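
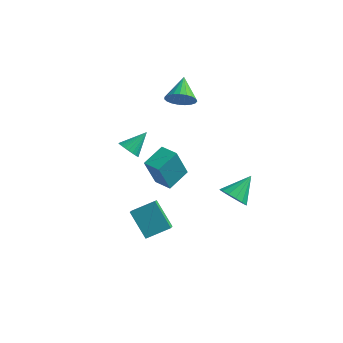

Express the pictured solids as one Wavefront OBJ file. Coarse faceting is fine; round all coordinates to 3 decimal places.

v -1.45 -3.278 -2.34
v -0.424 -2.367 -1.758
v -1.853 -2.31 -3.143
v -0.827 -1.4 -2.561
v -0.213 -3.84 -3.639
v 0.813 -2.93 -3.057
v -0.616 -2.873 -4.442
v 0.41 -1.962 -3.86
v 0.291 -3.645 1.14
v -0.031 -4.264 2.993
v 0.649 -2.351 1.635
v 0.326 -2.971 3.487
v 1.294 -3.949 1.213
v 0.971 -4.569 3.065
v 1.651 -2.656 1.707
v 1.329 -3.275 3.56
v 2.038 2.163 -3.939
v 2.812 2.279 -4.423
v 2.502 3.477 -2.881
v 2.492 2.562 -4.633
v 2.05 2.738 -4.658
v 1.605 2.76 -4.49
v 1.276 2.622 -4.175
v 1.151 2.362 -3.796
v 1.263 2.048 -3.456
v 1.583 1.765 -3.246
v 2.025 1.589 -3.221
v 2.47 1.566 -3.389
v 2.799 1.704 -3.704
v 2.924 1.965 -4.083
v -1.657 3.08 2.401
v -0.795 3.243 2.642
v -2.143 4.44 3.219
v -0.822 3.431 2.314
v -0.993 3.558 2.002
v -1.279 3.602 1.758
v -1.631 3.556 1.626
v -1.987 3.428 1.627
v -2.286 3.239 1.763
v -2.476 3.024 2.008
v -2.525 2.817 2.322
v -2.423 2.657 2.649
v -2.189 2.569 2.933
v -1.863 2.57 3.125
v -1.502 2.659 3.192
v -1.167 2.821 3.122
v -0.917 3.027 2.928
v -2.946 -0.602 0.286
v -2.348 -0.596 -0.077
v -2.394 0.482 1.214
v -2.493 -0.407 -0.211
v -2.708 -0.248 -0.269
v -2.959 -0.143 -0.242
v -3.207 -0.108 -0.135
v -3.417 -0.148 0.036
v -3.554 -0.258 0.245
v -3.599 -0.419 0.461
v -3.544 -0.609 0.65
v -3.398 -0.797 0.783
v -3.184 -0.956 0.841
v -2.933 -1.061 0.815
v -2.684 -1.096 0.708
v -2.475 -1.056 0.537
v -2.338 -0.947 0.327
v -2.293 -0.785 0.112
f 2 4 1
f 5 2 1
f 1 4 3
f 3 5 1
f 2 8 4
f 6 2 5
f 6 8 2
f 4 8 3
f 7 5 3
f 3 8 7
f 7 6 5
f 8 6 7
f 10 12 9
f 13 10 9
f 9 12 11
f 11 13 9
f 10 16 12
f 14 10 13
f 14 16 10
f 12 16 11
f 15 13 11
f 11 16 15
f 15 14 13
f 16 14 15
f 18 17 20
f 18 20 19
f 20 17 21
f 20 21 19
f 21 17 22
f 21 22 19
f 22 17 23
f 22 23 19
f 23 17 24
f 23 24 19
f 24 17 25
f 24 25 19
f 25 17 26
f 25 26 19
f 26 17 27
f 26 27 19
f 27 17 28
f 27 28 19
f 28 17 29
f 28 29 19
f 29 17 30
f 29 30 19
f 30 17 18
f 30 18 19
f 32 31 34
f 32 34 33
f 34 31 35
f 34 35 33
f 35 31 36
f 35 36 33
f 36 31 37
f 36 37 33
f 37 31 38
f 37 38 33
f 38 31 39
f 38 39 33
f 39 31 40
f 39 40 33
f 40 31 41
f 40 41 33
f 41 31 42
f 41 42 33
f 42 31 43
f 42 43 33
f 43 31 44
f 43 44 33
f 44 31 45
f 44 45 33
f 45 31 46
f 45 46 33
f 46 31 47
f 46 47 33
f 47 31 32
f 47 32 33
f 49 48 51
f 49 51 50
f 51 48 52
f 51 52 50
f 52 48 53
f 52 53 50
f 53 48 54
f 53 54 50
f 54 48 55
f 54 55 50
f 55 48 56
f 55 56 50
f 56 48 57
f 56 57 50
f 57 48 58
f 57 58 50
f 58 48 59
f 58 59 50
f 59 48 60
f 59 60 50
f 60 48 61
f 60 61 50
f 61 48 62
f 61 62 50
f 62 48 63
f 62 63 50
f 63 48 64
f 63 64 50
f 64 48 65
f 64 65 50
f 65 48 49
f 65 49 50



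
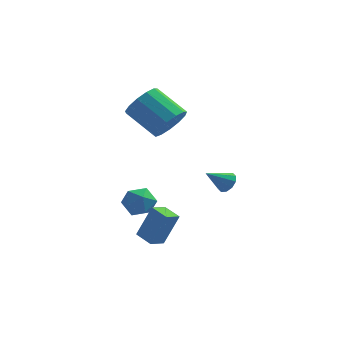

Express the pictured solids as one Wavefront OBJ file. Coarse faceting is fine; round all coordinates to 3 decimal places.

v -1.384 0.743 -3.033
v -0.871 1.426 -2.625
v -0.129 -0.126 -3.155
v 0.384 0.557 -2.747
v -0.256 0.078 -2.239
v -1.031 0.615 -2.164
v 0.031 0.685 -3.616
v -0.744 1.222 -3.541
v 0.003 1.39 -2.985
v -0.174 1.015 -2.135
v -0.826 0.285 -3.645
v -1.003 -0.09 -2.795
v 0.93 1.742 1.937
v 1.551 2.609 2.109
v 0.051 3.464 3.215
v -0.57 2.598 3.043
v 1.238 2.721 1.599
v -0.261 3.576 2.705
v 0.828 2.521 1.196
v -0.672 3.377 2.302
v 0.45 2.075 1.029
v -1.05 2.93 2.134
v 0.224 1.523 1.15
v -1.275 2.378 2.255
v 0.223 1.041 1.521
v -1.277 1.896 2.626
v 0.445 0.781 2.024
v -1.054 1.636 3.129
v 0.822 0.827 2.5
v -0.678 1.682 3.605
v 1.233 1.163 2.797
v -0.267 2.018 3.902
v 1.548 1.683 2.821
v 0.048 2.539 3.927
v 1.666 2.222 2.565
v 0.166 3.078 3.67
v 3.684 1.169 -1.641
v 4.123 0.796 -1.363
v 2.696 0.651 -0.779
v 4.113 1.14 -1.168
v 3.939 1.495 -1.154
v 3.668 1.725 -1.326
v 3.403 1.743 -1.619
v 3.245 1.542 -1.92
v 3.255 1.198 -2.115
v 3.429 0.843 -2.129
v 3.7 0.612 -1.957
v 3.965 0.594 -1.664
v 0.553 -4.298 -2.809
v 1.253 -4.05 -1.148
v -0.17 -3.623 -2.606
v 0.53 -3.374 -0.944
v 1.09 -3.626 -3.136
v 1.79 -3.377 -1.474
v 0.367 -2.95 -2.932
v 1.067 -2.702 -1.271
f 1 12 6
f 1 6 2
f 1 2 8
f 1 8 11
f 1 11 12
f 2 6 10
f 6 12 5
f 12 11 3
f 11 8 7
f 8 2 9
f 4 10 5
f 4 5 3
f 4 3 7
f 4 7 9
f 4 9 10
f 5 10 6
f 3 5 12
f 7 3 11
f 9 7 8
f 10 9 2
f 14 13 17
f 14 17 15
f 15 17 18
f 15 18 16
f 17 13 19
f 17 19 18
f 18 19 20
f 18 20 16
f 19 13 21
f 19 21 20
f 20 21 22
f 20 22 16
f 21 13 23
f 21 23 22
f 22 23 24
f 22 24 16
f 23 13 25
f 23 25 24
f 24 25 26
f 24 26 16
f 25 13 27
f 25 27 26
f 26 27 28
f 26 28 16
f 27 13 29
f 27 29 28
f 28 29 30
f 28 30 16
f 29 13 31
f 29 31 30
f 30 31 32
f 30 32 16
f 31 13 33
f 31 33 32
f 32 33 34
f 32 34 16
f 33 13 35
f 33 35 34
f 34 35 36
f 34 36 16
f 35 13 14
f 35 14 36
f 36 14 15
f 36 15 16
f 38 37 40
f 38 40 39
f 40 37 41
f 40 41 39
f 41 37 42
f 41 42 39
f 42 37 43
f 42 43 39
f 43 37 44
f 43 44 39
f 44 37 45
f 44 45 39
f 45 37 46
f 45 46 39
f 46 37 47
f 46 47 39
f 47 37 48
f 47 48 39
f 48 37 38
f 48 38 39
f 50 52 49
f 53 50 49
f 49 52 51
f 51 53 49
f 50 56 52
f 54 50 53
f 54 56 50
f 52 56 51
f 55 53 51
f 51 56 55
f 55 54 53
f 56 54 55



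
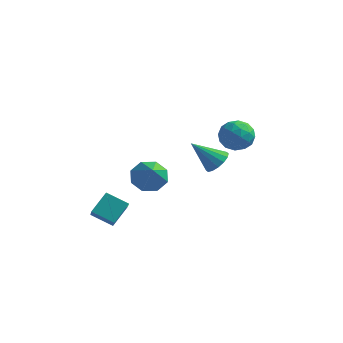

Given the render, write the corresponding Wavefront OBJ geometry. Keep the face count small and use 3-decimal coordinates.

v -3.168 -3.042 -2.63
v -2.887 -2.049 -1.776
v -3.8 -2.014 -3.618
v -3.52 -1.021 -2.764
v -2.02 -2.879 -3.196
v -1.74 -1.886 -2.342
v -2.653 -1.851 -4.184
v -2.372 -0.858 -3.33
v -3.81 4.326 -4.325
v -3.164 3.985 -5.051
v -2.93 2.994 -2.915
v -2.873 4.6 -4.652
v -3.131 5.054 -4.061
v -3.787 5.082 -3.625
v -4.457 4.667 -3.599
v -4.748 4.052 -3.998
v -4.49 3.598 -4.588
v -3.833 3.571 -5.024
v 2.402 2.706 1.946
v 2.986 2.188 1.375
v 1.154 2.072 1.245
v 1.738 1.554 0.674
v 1.684 1.354 1.619
v 2.455 1.746 2.052
v 1.685 2.514 0.568
v 2.456 2.906 1.001
v 2.543 2.069 0.523
v 2.542 1.352 1.172
v 1.598 2.908 1.448
v 1.597 2.191 2.097
v 2.804 2.502 1.722
v 1.336 1.758 0.898
v 1.305 1.64 1.454
v 1.648 1.336 1.118
v 2.492 2.243 2.12
v 2.835 1.938 1.784
v 2.069 1.448 1.928
v 1.305 2.322 0.836
v 1.648 2.017 0.5
v 2.492 2.924 1.502
v 2.835 2.62 1.166
v 2.071 2.812 0.692
v 2.886 2.128 0.885
v 2.152 1.756 0.474
v 2.121 2.32 0.411
v 2.575 2.55 0.666
v 2.886 1.707 1.267
v 2.152 1.334 0.855
v 2.12 1.217 1.411
v 2.574 1.447 1.665
v 2.625 1.637 0.767
v 1.988 2.926 1.765
v 1.254 2.553 1.353
v 1.566 2.813 0.955
v 2.02 3.043 1.209
v 1.988 2.504 2.146
v 1.254 2.132 1.735
v 1.565 1.71 1.954
v 2.019 1.94 2.209
v 1.515 2.623 1.853
v 2.904 -1.915 1.802
v 3.335 -1.618 2.325
v 1.776 -2.385 2.998
v 3.102 -1.335 2.216
v 2.815 -1.206 1.997
v 2.552 -1.268 1.725
v 2.384 -1.503 1.474
v 2.354 -1.848 1.31
v 2.472 -2.211 1.279
v 2.706 -2.495 1.387
v 2.992 -2.623 1.607
v 3.255 -2.561 1.878
v 3.424 -2.327 2.13
v 3.453 -1.981 2.293
f 2 4 1
f 5 2 1
f 1 4 3
f 3 5 1
f 2 8 4
f 6 2 5
f 6 8 2
f 4 8 3
f 7 5 3
f 3 8 7
f 7 6 5
f 8 6 7
f 10 9 12
f 10 12 11
f 12 9 13
f 12 13 11
f 13 9 14
f 13 14 11
f 14 9 15
f 14 15 11
f 15 9 16
f 15 16 11
f 16 9 17
f 16 17 11
f 17 9 18
f 17 18 11
f 18 9 10
f 18 10 11
f 19 56 35
f 56 30 59
f 35 59 24
f 56 59 35
f 19 35 31
f 35 24 36
f 31 36 20
f 35 36 31
f 19 31 40
f 31 20 41
f 40 41 26
f 31 41 40
f 19 40 52
f 40 26 55
f 52 55 29
f 40 55 52
f 19 52 56
f 52 29 60
f 56 60 30
f 52 60 56
f 20 36 47
f 36 24 50
f 47 50 28
f 36 50 47
f 24 59 37
f 59 30 58
f 37 58 23
f 59 58 37
f 30 60 57
f 60 29 53
f 57 53 21
f 60 53 57
f 29 55 54
f 55 26 42
f 54 42 25
f 55 42 54
f 26 41 46
f 41 20 43
f 46 43 27
f 41 43 46
f 22 48 34
f 48 28 49
f 34 49 23
f 48 49 34
f 22 34 32
f 34 23 33
f 32 33 21
f 34 33 32
f 22 32 39
f 32 21 38
f 39 38 25
f 32 38 39
f 22 39 44
f 39 25 45
f 44 45 27
f 39 45 44
f 22 44 48
f 44 27 51
f 48 51 28
f 44 51 48
f 23 49 37
f 49 28 50
f 37 50 24
f 49 50 37
f 21 33 57
f 33 23 58
f 57 58 30
f 33 58 57
f 25 38 54
f 38 21 53
f 54 53 29
f 38 53 54
f 27 45 46
f 45 25 42
f 46 42 26
f 45 42 46
f 28 51 47
f 51 27 43
f 47 43 20
f 51 43 47
f 62 61 64
f 62 64 63
f 64 61 65
f 64 65 63
f 65 61 66
f 65 66 63
f 66 61 67
f 66 67 63
f 67 61 68
f 67 68 63
f 68 61 69
f 68 69 63
f 69 61 70
f 69 70 63
f 70 61 71
f 70 71 63
f 71 61 72
f 71 72 63
f 72 61 73
f 72 73 63
f 73 61 74
f 73 74 63
f 74 61 62
f 74 62 63



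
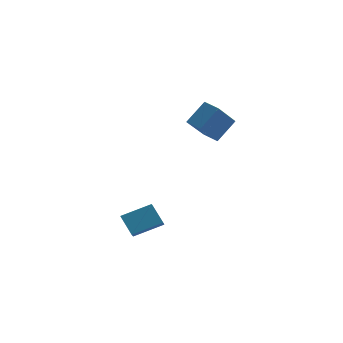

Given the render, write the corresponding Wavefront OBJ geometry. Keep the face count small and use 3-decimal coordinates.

v -4.467 -2.708 -3.21
v -3.14 -1.827 -2.536
v -4.685 -1.988 -3.721
v -3.358 -1.107 -3.047
v -3.682 -3.153 -4.173
v -2.355 -2.272 -3.499
v -3.9 -2.433 -4.684
v -2.573 -1.552 -4.01
v -0.807 1.334 0.952
v -1.143 -0.266 2.41
v -1.685 1.696 1.147
v -2.022 0.097 2.605
v -0.178 2.243 2.095
v -0.515 0.644 3.553
v -1.057 2.606 2.29
v -1.393 1.006 3.748
f 2 4 1
f 5 2 1
f 1 4 3
f 3 5 1
f 2 8 4
f 6 2 5
f 6 8 2
f 4 8 3
f 7 5 3
f 3 8 7
f 7 6 5
f 8 6 7
f 10 12 9
f 13 10 9
f 9 12 11
f 11 13 9
f 10 16 12
f 14 10 13
f 14 16 10
f 12 16 11
f 15 13 11
f 11 16 15
f 15 14 13
f 16 14 15



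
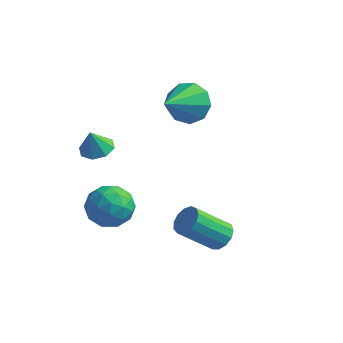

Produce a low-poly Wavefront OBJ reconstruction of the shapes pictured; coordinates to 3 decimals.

v -0.141 2.945 2.548
v 0.199 2.432 1.722
v -0.279 1.175 3.592
v 0.743 2.627 2.125
v 0.873 2.971 2.726
v 0.529 3.303 3.244
v -0.129 3.468 3.436
v -0.792 3.388 3.212
v -1.151 3.101 2.678
v -1.037 2.741 2.083
v -0.504 2.477 1.706
v -1.552 -1.093 -1.716
v -0.708 -0.778 -1.153
v -1.652 -2.522 -0.767
v -0.808 -2.207 -0.204
v -1.73 -1.688 -0.114
v -1.669 -0.805 -0.7
v -0.691 -2.495 -1.22
v -0.63 -1.612 -1.806
v -0.176 -1.645 -0.846
v -0.819 -1.146 -0.163
v -1.541 -2.154 -1.757
v -2.184 -1.655 -1.074
v -1.121 -0.81 -1.517
v -1.239 -2.49 -0.403
v -1.781 -2.185 -0.35
v -1.285 -2 -0.018
v -1.686 -0.826 -1.252
v -1.19 -0.641 -0.921
v -1.791 -1.176 -0.31
v -1.17 -2.659 -0.999
v -0.674 -2.474 -0.668
v -1.075 -1.3 -1.902
v -0.579 -1.115 -1.57
v -0.569 -2.124 -1.61
v -0.313 -1.134 -1.006
v -0.372 -1.974 -0.449
v -0.303 -2.144 -1.046
v -0.267 -1.624 -1.39
v -0.69 -0.841 -0.605
v -0.749 -1.681 -0.047
v -1.291 -1.376 0.006
v -1.255 -0.857 -0.339
v -0.378 -1.351 -0.424
v -1.611 -1.619 -1.873
v -1.67 -2.459 -1.315
v -1.105 -2.443 -1.581
v -1.069 -1.924 -1.926
v -1.988 -1.326 -1.471
v -2.047 -2.166 -0.914
v -2.093 -1.676 -0.53
v -2.057 -1.156 -0.874
v -1.982 -1.949 -1.496
v 3.142 -0.584 -1.856
v 3.634 -0.489 -1.382
v 2.591 -1.421 -0.111
v 2.098 -1.516 -0.584
v 3.395 -0.184 -1.354
v 2.352 -1.115 -0.083
v 3.075 -0.005 -1.486
v 2.032 -0.937 -0.215
v 2.777 -0.011 -1.735
v 1.734 -0.943 -0.464
v 2.594 -0.199 -2.022
v 1.551 -1.13 -0.751
v 2.585 -0.508 -2.257
v 1.542 -1.44 -0.985
v 2.753 -0.842 -2.364
v 1.71 -1.774 -1.093
v 3.044 -1.094 -2.31
v 2.001 -2.026 -1.038
v 3.366 -1.184 -2.111
v 2.323 -2.116 -0.84
v 3.617 -1.084 -1.832
v 2.574 -2.015 -0.561
v 3.717 -0.824 -1.56
v 2.674 -1.756 -0.289
v -1.244 -2.404 3.059
v -0.9 -1.813 3.249
v -1.376 -2.656 4.081
v -1.436 -1.735 3.199
v -1.859 -2.05 3.067
v -1.922 -2.572 2.93
v -1.587 -2.996 2.869
v -1.052 -3.073 2.92
v -0.629 -2.759 3.052
v -0.566 -2.237 3.188
f 2 1 4
f 2 4 3
f 4 1 5
f 4 5 3
f 5 1 6
f 5 6 3
f 6 1 7
f 6 7 3
f 7 1 8
f 7 8 3
f 8 1 9
f 8 9 3
f 9 1 10
f 9 10 3
f 10 1 11
f 10 11 3
f 11 1 2
f 11 2 3
f 12 49 28
f 49 23 52
f 28 52 17
f 49 52 28
f 12 28 24
f 28 17 29
f 24 29 13
f 28 29 24
f 12 24 33
f 24 13 34
f 33 34 19
f 24 34 33
f 12 33 45
f 33 19 48
f 45 48 22
f 33 48 45
f 12 45 49
f 45 22 53
f 49 53 23
f 45 53 49
f 13 29 40
f 29 17 43
f 40 43 21
f 29 43 40
f 17 52 30
f 52 23 51
f 30 51 16
f 52 51 30
f 23 53 50
f 53 22 46
f 50 46 14
f 53 46 50
f 22 48 47
f 48 19 35
f 47 35 18
f 48 35 47
f 19 34 39
f 34 13 36
f 39 36 20
f 34 36 39
f 15 41 27
f 41 21 42
f 27 42 16
f 41 42 27
f 15 27 25
f 27 16 26
f 25 26 14
f 27 26 25
f 15 25 32
f 25 14 31
f 32 31 18
f 25 31 32
f 15 32 37
f 32 18 38
f 37 38 20
f 32 38 37
f 15 37 41
f 37 20 44
f 41 44 21
f 37 44 41
f 16 42 30
f 42 21 43
f 30 43 17
f 42 43 30
f 14 26 50
f 26 16 51
f 50 51 23
f 26 51 50
f 18 31 47
f 31 14 46
f 47 46 22
f 31 46 47
f 20 38 39
f 38 18 35
f 39 35 19
f 38 35 39
f 21 44 40
f 44 20 36
f 40 36 13
f 44 36 40
f 55 54 58
f 55 58 56
f 56 58 59
f 56 59 57
f 58 54 60
f 58 60 59
f 59 60 61
f 59 61 57
f 60 54 62
f 60 62 61
f 61 62 63
f 61 63 57
f 62 54 64
f 62 64 63
f 63 64 65
f 63 65 57
f 64 54 66
f 64 66 65
f 65 66 67
f 65 67 57
f 66 54 68
f 66 68 67
f 67 68 69
f 67 69 57
f 68 54 70
f 68 70 69
f 69 70 71
f 69 71 57
f 70 54 72
f 70 72 71
f 71 72 73
f 71 73 57
f 72 54 74
f 72 74 73
f 73 74 75
f 73 75 57
f 74 54 76
f 74 76 75
f 75 76 77
f 75 77 57
f 76 54 55
f 76 55 77
f 77 55 56
f 77 56 57
f 79 78 81
f 79 81 80
f 81 78 82
f 81 82 80
f 82 78 83
f 82 83 80
f 83 78 84
f 83 84 80
f 84 78 85
f 84 85 80
f 85 78 86
f 85 86 80
f 86 78 87
f 86 87 80
f 87 78 79
f 87 79 80



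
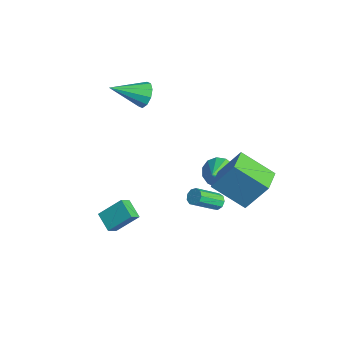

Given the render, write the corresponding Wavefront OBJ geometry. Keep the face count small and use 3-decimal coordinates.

v -0.624 2.831 -2.267
v -0.186 2.499 -3.029
v 0.144 2.069 -1.493
v 0.085 2.927 -2.876
v 0.131 3.325 -2.53
v -0.062 3.566 -2.1
v -0.434 3.574 -1.723
v -0.867 3.346 -1.518
v -1.222 2.954 -1.552
v -1.387 2.524 -1.812
v -1.31 2.191 -2.217
v -1.015 2.061 -2.637
v -0.596 2.176 -2.94
v -3.207 -0.224 3.251
v -2.652 -0.593 2.773
v -3.593 -2.016 4.189
v -2.415 -0.426 3.189
v -2.481 -0.182 3.629
v -2.824 0.046 3.923
v -3.313 0.171 3.961
v -3.762 0.146 3.728
v -3.999 -0.021 3.312
v -3.934 -0.265 2.873
v -3.59 -0.494 2.578
v -3.101 -0.619 2.54
v 1.029 1.962 -2.902
v 1.536 2.016 -2.883
v 1.638 0.652 -1.759
v 1.131 0.598 -1.778
v 1.386 2.209 -2.634
v 1.488 0.846 -1.51
v 1.069 2.287 -2.511
v 1.171 0.924 -1.387
v 0.733 2.212 -2.571
v 0.835 0.849 -1.447
v 0.536 2.021 -2.786
v 0.638 0.657 -1.662
v 0.57 1.801 -3.055
v 0.672 0.438 -1.931
v 0.818 1.657 -3.253
v 0.92 0.294 -2.128
v 1.165 1.655 -3.286
v 1.267 0.292 -2.162
v 1.449 1.797 -3.14
v 1.551 0.433 -2.016
v -0.472 -4.03 -2.848
v -0.139 -2.881 -1.816
v -0.761 -3.465 -3.384
v -0.428 -2.316 -2.351
v 0.588 -3.924 -3.309
v 0.921 -2.775 -2.276
v 0.299 -3.359 -3.844
v 0.632 -2.21 -2.812
v 2.681 0.8 0.439
v 3.226 1.784 2.176
v 1.566 1.726 0.264
v 2.111 2.71 2.001
v 3.949 2.11 -0.701
v 4.494 3.094 1.036
v 2.834 3.036 -0.876
v 3.379 4.02 0.861
f 2 1 4
f 2 4 3
f 4 1 5
f 4 5 3
f 5 1 6
f 5 6 3
f 6 1 7
f 6 7 3
f 7 1 8
f 7 8 3
f 8 1 9
f 8 9 3
f 9 1 10
f 9 10 3
f 10 1 11
f 10 11 3
f 11 1 12
f 11 12 3
f 12 1 13
f 12 13 3
f 13 1 2
f 13 2 3
f 15 14 17
f 15 17 16
f 17 14 18
f 17 18 16
f 18 14 19
f 18 19 16
f 19 14 20
f 19 20 16
f 20 14 21
f 20 21 16
f 21 14 22
f 21 22 16
f 22 14 23
f 22 23 16
f 23 14 24
f 23 24 16
f 24 14 25
f 24 25 16
f 25 14 15
f 25 15 16
f 27 26 30
f 27 30 28
f 28 30 31
f 28 31 29
f 30 26 32
f 30 32 31
f 31 32 33
f 31 33 29
f 32 26 34
f 32 34 33
f 33 34 35
f 33 35 29
f 34 26 36
f 34 36 35
f 35 36 37
f 35 37 29
f 36 26 38
f 36 38 37
f 37 38 39
f 37 39 29
f 38 26 40
f 38 40 39
f 39 40 41
f 39 41 29
f 40 26 42
f 40 42 41
f 41 42 43
f 41 43 29
f 42 26 44
f 42 44 43
f 43 44 45
f 43 45 29
f 44 26 27
f 44 27 45
f 45 27 28
f 45 28 29
f 47 49 46
f 50 47 46
f 46 49 48
f 48 50 46
f 47 53 49
f 51 47 50
f 51 53 47
f 49 53 48
f 52 50 48
f 48 53 52
f 52 51 50
f 53 51 52
f 55 57 54
f 58 55 54
f 54 57 56
f 56 58 54
f 55 61 57
f 59 55 58
f 59 61 55
f 57 61 56
f 60 58 56
f 56 61 60
f 60 59 58
f 61 59 60



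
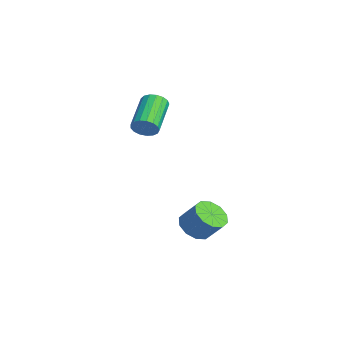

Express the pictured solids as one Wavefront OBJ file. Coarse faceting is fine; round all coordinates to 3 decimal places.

v 0.538 -0.713 3.514
v 0.817 -0.734 3.976
v -0.399 0.051 4.748
v -0.678 0.073 4.286
v 0.892 -0.512 3.869
v -0.323 0.273 4.64
v 0.887 -0.335 3.68
v -0.329 0.45 4.451
v 0.801 -0.245 3.453
v -0.414 0.54 4.225
v 0.655 -0.262 3.241
v -0.56 0.523 4.012
v 0.482 -0.382 3.091
v -0.733 0.403 3.862
v 0.322 -0.578 3.038
v -0.893 0.207 3.809
v 0.212 -0.805 3.094
v -1.004 -0.02 3.865
v 0.176 -1.01 3.246
v -1.04 -0.225 4.018
v 0.223 -1.148 3.46
v -0.993 -0.362 4.232
v 0.342 -1.185 3.686
v -0.874 -0.4 4.458
v 0.506 -1.115 3.873
v -0.71 -0.33 4.645
v 0.677 -0.952 3.978
v -0.538 -0.167 4.749
v 2.399 0.553 -0.834
v 3.016 0.373 -1.159
v 3.558 0.808 -0.372
v 2.941 0.987 -0.046
v 2.898 0.778 -1.301
v 3.44 1.213 -0.514
v 2.59 1.097 -1.265
v 3.131 1.531 -0.477
v 2.208 1.208 -1.064
v 2.75 1.642 -0.276
v 1.9 1.069 -0.775
v 2.442 1.503 0.013
v 1.782 0.732 -0.508
v 2.324 1.167 0.279
v 1.9 0.327 -0.366
v 2.442 0.762 0.421
v 2.209 0.009 -0.403
v 2.75 0.443 0.385
v 2.59 -0.102 -0.604
v 3.132 0.332 0.184
v 2.898 0.037 -0.893
v 3.44 0.471 -0.105
f 2 1 5
f 2 5 3
f 3 5 6
f 3 6 4
f 5 1 7
f 5 7 6
f 6 7 8
f 6 8 4
f 7 1 9
f 7 9 8
f 8 9 10
f 8 10 4
f 9 1 11
f 9 11 10
f 10 11 12
f 10 12 4
f 11 1 13
f 11 13 12
f 12 13 14
f 12 14 4
f 13 1 15
f 13 15 14
f 14 15 16
f 14 16 4
f 15 1 17
f 15 17 16
f 16 17 18
f 16 18 4
f 17 1 19
f 17 19 18
f 18 19 20
f 18 20 4
f 19 1 21
f 19 21 20
f 20 21 22
f 20 22 4
f 21 1 23
f 21 23 22
f 22 23 24
f 22 24 4
f 23 1 25
f 23 25 24
f 24 25 26
f 24 26 4
f 25 1 27
f 25 27 26
f 26 27 28
f 26 28 4
f 27 1 2
f 27 2 28
f 28 2 3
f 28 3 4
f 30 29 33
f 30 33 31
f 31 33 34
f 31 34 32
f 33 29 35
f 33 35 34
f 34 35 36
f 34 36 32
f 35 29 37
f 35 37 36
f 36 37 38
f 36 38 32
f 37 29 39
f 37 39 38
f 38 39 40
f 38 40 32
f 39 29 41
f 39 41 40
f 40 41 42
f 40 42 32
f 41 29 43
f 41 43 42
f 42 43 44
f 42 44 32
f 43 29 45
f 43 45 44
f 44 45 46
f 44 46 32
f 45 29 47
f 45 47 46
f 46 47 48
f 46 48 32
f 47 29 49
f 47 49 48
f 48 49 50
f 48 50 32
f 49 29 30
f 49 30 50
f 50 30 31
f 50 31 32



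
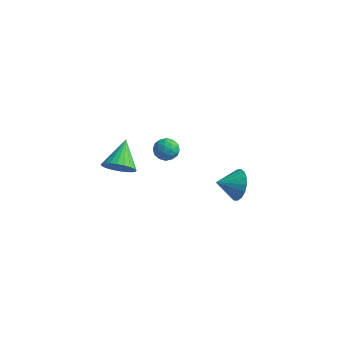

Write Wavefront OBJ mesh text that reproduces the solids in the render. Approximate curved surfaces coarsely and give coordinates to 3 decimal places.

v -1.483 -2.604 3.662
v -0.984 -2.456 4.02
v -1.056 -3.504 3.44
v -0.557 -3.356 3.798
v -1.117 -3.467 4.067
v -1.381 -2.91 4.204
v -0.659 -3.05 3.256
v -0.923 -2.493 3.393
v -0.475 -2.731 3.768
v -0.758 -2.989 4.27
v -1.282 -2.971 3.19
v -1.565 -3.229 3.692
v -1.271 -2.451 3.86
v -0.769 -3.509 3.6
v -1.098 -3.574 3.758
v -0.805 -3.487 3.968
v -1.504 -2.718 3.969
v -1.211 -2.631 4.179
v -1.289 -3.225 4.207
v -0.829 -3.329 3.281
v -0.536 -3.242 3.491
v -1.235 -2.473 3.492
v -0.942 -2.386 3.702
v -0.751 -2.735 3.253
v -0.679 -2.526 3.923
v -0.428 -3.055 3.792
v -0.488 -2.875 3.474
v -0.643 -2.548 3.554
v -0.845 -2.677 4.218
v -0.594 -3.206 4.087
v -0.923 -3.271 4.245
v -1.078 -2.944 4.326
v -0.546 -2.839 4.07
v -1.446 -2.754 3.373
v -1.195 -3.283 3.242
v -0.962 -3.016 3.134
v -1.117 -2.689 3.215
v -1.612 -2.905 3.668
v -1.361 -3.434 3.537
v -1.397 -3.412 3.906
v -1.552 -3.085 3.986
v -1.494 -3.121 3.39
v -3.726 -2.847 0.923
v -3.023 -2.918 1.377
v -4.174 -1.573 1.817
v -2.924 -2.716 1.138
v -2.948 -2.534 0.867
v -3.09 -2.4 0.604
v -3.329 -2.333 0.389
v -3.629 -2.345 0.256
v -3.943 -2.433 0.225
v -4.224 -2.585 0.299
v -4.429 -2.776 0.469
v -4.527 -2.978 0.707
v -4.503 -3.16 0.979
v -4.361 -3.295 1.242
v -4.122 -3.361 1.456
v -3.823 -3.349 1.589
v -3.509 -3.261 1.621
v -3.228 -3.11 1.546
v 2.337 -2.358 2.397
v 2.943 -2.606 2.922
v 1.663 -3.102 2.823
v 2.77 -2.338 3.116
v 2.511 -2.073 3.167
v 2.217 -1.865 3.066
v 1.947 -1.755 2.832
v 1.754 -1.764 2.512
v 1.677 -1.891 2.169
v 1.73 -2.11 1.871
v 1.904 -2.379 1.677
v 2.163 -2.643 1.626
v 2.457 -2.851 1.727
v 2.726 -2.962 1.961
v 2.919 -2.953 2.281
v 2.997 -2.826 2.624
f 1 38 17
f 38 12 41
f 17 41 6
f 38 41 17
f 1 17 13
f 17 6 18
f 13 18 2
f 17 18 13
f 1 13 22
f 13 2 23
f 22 23 8
f 13 23 22
f 1 22 34
f 22 8 37
f 34 37 11
f 22 37 34
f 1 34 38
f 34 11 42
f 38 42 12
f 34 42 38
f 2 18 29
f 18 6 32
f 29 32 10
f 18 32 29
f 6 41 19
f 41 12 40
f 19 40 5
f 41 40 19
f 12 42 39
f 42 11 35
f 39 35 3
f 42 35 39
f 11 37 36
f 37 8 24
f 36 24 7
f 37 24 36
f 8 23 28
f 23 2 25
f 28 25 9
f 23 25 28
f 4 30 16
f 30 10 31
f 16 31 5
f 30 31 16
f 4 16 14
f 16 5 15
f 14 15 3
f 16 15 14
f 4 14 21
f 14 3 20
f 21 20 7
f 14 20 21
f 4 21 26
f 21 7 27
f 26 27 9
f 21 27 26
f 4 26 30
f 26 9 33
f 30 33 10
f 26 33 30
f 5 31 19
f 31 10 32
f 19 32 6
f 31 32 19
f 3 15 39
f 15 5 40
f 39 40 12
f 15 40 39
f 7 20 36
f 20 3 35
f 36 35 11
f 20 35 36
f 9 27 28
f 27 7 24
f 28 24 8
f 27 24 28
f 10 33 29
f 33 9 25
f 29 25 2
f 33 25 29
f 44 43 46
f 44 46 45
f 46 43 47
f 46 47 45
f 47 43 48
f 47 48 45
f 48 43 49
f 48 49 45
f 49 43 50
f 49 50 45
f 50 43 51
f 50 51 45
f 51 43 52
f 51 52 45
f 52 43 53
f 52 53 45
f 53 43 54
f 53 54 45
f 54 43 55
f 54 55 45
f 55 43 56
f 55 56 45
f 56 43 57
f 56 57 45
f 57 43 58
f 57 58 45
f 58 43 59
f 58 59 45
f 59 43 60
f 59 60 45
f 60 43 44
f 60 44 45
f 62 61 64
f 62 64 63
f 64 61 65
f 64 65 63
f 65 61 66
f 65 66 63
f 66 61 67
f 66 67 63
f 67 61 68
f 67 68 63
f 68 61 69
f 68 69 63
f 69 61 70
f 69 70 63
f 70 61 71
f 70 71 63
f 71 61 72
f 71 72 63
f 72 61 73
f 72 73 63
f 73 61 74
f 73 74 63
f 74 61 75
f 74 75 63
f 75 61 76
f 75 76 63
f 76 61 62
f 76 62 63



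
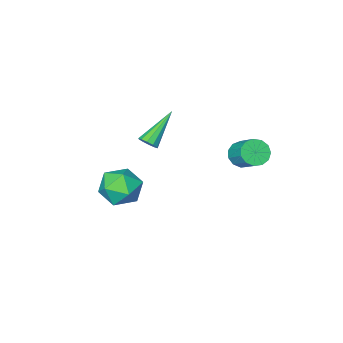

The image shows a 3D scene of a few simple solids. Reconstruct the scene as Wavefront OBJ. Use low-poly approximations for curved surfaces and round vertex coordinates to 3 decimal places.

v 3.013 0.647 -0.868
v 3.509 0.152 -1.707
v 2.151 -0.852 -0.493
v 2.647 -1.347 -1.332
v 3.224 -1.059 -0.449
v 3.757 -0.133 -0.681
v 1.903 -0.567 -1.519
v 2.436 0.359 -1.751
v 2.823 -0.599 -2.11
v 3.639 -0.903 -1.448
v 2.021 0.203 -0.752
v 2.837 -0.101 -0.09
v 0.538 -1.751 -0.016
v 0.762 -1.472 0.348
v -1.018 -2.189 1.276
v 0.571 -1.282 0.183
v 0.368 -1.272 -0.058
v 0.23 -1.444 -0.283
v 0.21 -1.734 -0.406
v 0.315 -2.03 -0.38
v 0.505 -2.219 -0.215
v 0.708 -2.23 0.026
v 0.846 -2.057 0.251
v 0.867 -1.768 0.374
v -0.942 3.434 1.916
v -0.609 3.786 1.425
v -0.486 4.878 2.292
v -0.818 4.526 2.784
v -0.987 3.865 1.38
v -0.863 4.957 2.247
v -1.351 3.807 1.505
v -1.227 4.899 2.372
v -1.584 3.631 1.76
v -1.461 4.723 2.627
v -1.614 3.392 2.065
v -1.491 4.484 2.933
v -1.43 3.166 2.323
v -1.307 4.258 3.19
v -1.092 3.026 2.452
v -0.968 4.118 3.319
v -0.705 3.015 2.411
v -0.582 4.107 3.278
v -0.394 3.137 2.212
v -0.27 4.229 3.08
v -0.256 3.353 1.92
v -0.133 4.446 2.787
v -0.337 3.596 1.627
v -0.213 4.688 2.494
f 1 12 6
f 1 6 2
f 1 2 8
f 1 8 11
f 1 11 12
f 2 6 10
f 6 12 5
f 12 11 3
f 11 8 7
f 8 2 9
f 4 10 5
f 4 5 3
f 4 3 7
f 4 7 9
f 4 9 10
f 5 10 6
f 3 5 12
f 7 3 11
f 9 7 8
f 10 9 2
f 14 13 16
f 14 16 15
f 16 13 17
f 16 17 15
f 17 13 18
f 17 18 15
f 18 13 19
f 18 19 15
f 19 13 20
f 19 20 15
f 20 13 21
f 20 21 15
f 21 13 22
f 21 22 15
f 22 13 23
f 22 23 15
f 23 13 24
f 23 24 15
f 24 13 14
f 24 14 15
f 26 25 29
f 26 29 27
f 27 29 30
f 27 30 28
f 29 25 31
f 29 31 30
f 30 31 32
f 30 32 28
f 31 25 33
f 31 33 32
f 32 33 34
f 32 34 28
f 33 25 35
f 33 35 34
f 34 35 36
f 34 36 28
f 35 25 37
f 35 37 36
f 36 37 38
f 36 38 28
f 37 25 39
f 37 39 38
f 38 39 40
f 38 40 28
f 39 25 41
f 39 41 40
f 40 41 42
f 40 42 28
f 41 25 43
f 41 43 42
f 42 43 44
f 42 44 28
f 43 25 45
f 43 45 44
f 44 45 46
f 44 46 28
f 45 25 47
f 45 47 46
f 46 47 48
f 46 48 28
f 47 25 26
f 47 26 48
f 48 26 27
f 48 27 28



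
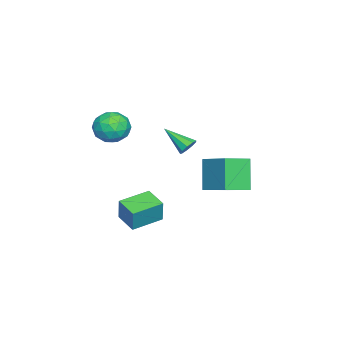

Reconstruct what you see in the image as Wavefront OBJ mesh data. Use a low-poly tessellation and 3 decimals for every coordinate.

v 3.393 2.839 1.926
v 3.865 2.925 2.234
v 3.047 1.481 2.834
v 3.563 3.111 2.397
v 3.182 3.169 2.339
v 2.9 3.073 2.088
v 2.848 2.867 1.761
v 3.052 2.648 1.511
v 3.415 2.518 1.455
v 3.768 2.538 1.619
v 3.946 2.699 1.927
v 2.228 -1.256 -4.49
v 2.53 -1.121 -3.119
v 0.85 -0.113 -4.298
v 1.153 0.022 -2.928
v 3.047 -0.222 -4.772
v 3.35 -0.087 -3.402
v 1.67 0.921 -4.581
v 1.972 1.056 -3.21
v -0.92 3.575 -1.092
v 0.117 2.553 -0.694
v 0.228 5.1 -0.17
v 1.266 4.078 0.228
v 0.034 3.882 -2.788
v 1.072 2.86 -2.39
v 1.183 5.407 -1.866
v 2.22 4.385 -1.468
v 3.394 -0.305 3.219
v 4.164 -0.987 3.287
v 2.636 -1.273 2.093
v 3.406 -1.955 2.161
v 2.761 -1.825 2.955
v 3.23 -1.226 3.65
v 3.57 -1.034 1.73
v 4.039 -0.435 2.425
v 4.272 -1.437 2.366
v 3.773 -1.926 3.124
v 3.027 -0.334 2.256
v 2.528 -0.823 3.014
v 3.846 -0.561 3.352
v 2.954 -1.699 2.028
v 2.575 -1.622 2.495
v 3.028 -2.023 2.535
v 3.297 -0.701 3.565
v 3.749 -1.102 3.605
v 2.925 -1.595 3.41
v 3.051 -1.158 1.775
v 3.503 -1.559 1.815
v 3.772 -0.237 2.845
v 4.225 -0.638 2.885
v 3.875 -0.665 1.97
v 4.362 -1.226 2.851
v 3.916 -1.796 2.189
v 4.013 -1.254 1.935
v 4.288 -0.902 2.344
v 4.068 -1.514 3.296
v 3.622 -2.083 2.634
v 3.244 -2.006 3.101
v 3.519 -1.654 3.509
v 4.132 -1.778 2.755
v 3.178 -0.177 2.746
v 2.732 -0.746 2.084
v 3.281 -0.606 1.871
v 3.556 -0.254 2.279
v 2.884 -0.464 3.191
v 2.438 -1.034 2.529
v 2.512 -1.358 3.036
v 2.787 -1.006 3.445
v 2.668 -0.482 2.625
f 2 1 4
f 2 4 3
f 4 1 5
f 4 5 3
f 5 1 6
f 5 6 3
f 6 1 7
f 6 7 3
f 7 1 8
f 7 8 3
f 8 1 9
f 8 9 3
f 9 1 10
f 9 10 3
f 10 1 11
f 10 11 3
f 11 1 2
f 11 2 3
f 13 15 12
f 16 13 12
f 12 15 14
f 14 16 12
f 13 19 15
f 17 13 16
f 17 19 13
f 15 19 14
f 18 16 14
f 14 19 18
f 18 17 16
f 19 17 18
f 21 23 20
f 24 21 20
f 20 23 22
f 22 24 20
f 21 27 23
f 25 21 24
f 25 27 21
f 23 27 22
f 26 24 22
f 22 27 26
f 26 25 24
f 27 25 26
f 28 65 44
f 65 39 68
f 44 68 33
f 65 68 44
f 28 44 40
f 44 33 45
f 40 45 29
f 44 45 40
f 28 40 49
f 40 29 50
f 49 50 35
f 40 50 49
f 28 49 61
f 49 35 64
f 61 64 38
f 49 64 61
f 28 61 65
f 61 38 69
f 65 69 39
f 61 69 65
f 29 45 56
f 45 33 59
f 56 59 37
f 45 59 56
f 33 68 46
f 68 39 67
f 46 67 32
f 68 67 46
f 39 69 66
f 69 38 62
f 66 62 30
f 69 62 66
f 38 64 63
f 64 35 51
f 63 51 34
f 64 51 63
f 35 50 55
f 50 29 52
f 55 52 36
f 50 52 55
f 31 57 43
f 57 37 58
f 43 58 32
f 57 58 43
f 31 43 41
f 43 32 42
f 41 42 30
f 43 42 41
f 31 41 48
f 41 30 47
f 48 47 34
f 41 47 48
f 31 48 53
f 48 34 54
f 53 54 36
f 48 54 53
f 31 53 57
f 53 36 60
f 57 60 37
f 53 60 57
f 32 58 46
f 58 37 59
f 46 59 33
f 58 59 46
f 30 42 66
f 42 32 67
f 66 67 39
f 42 67 66
f 34 47 63
f 47 30 62
f 63 62 38
f 47 62 63
f 36 54 55
f 54 34 51
f 55 51 35
f 54 51 55
f 37 60 56
f 60 36 52
f 56 52 29
f 60 52 56



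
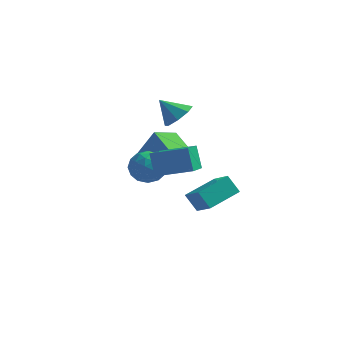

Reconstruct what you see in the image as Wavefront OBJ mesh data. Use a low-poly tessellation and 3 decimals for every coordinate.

v -3.447 1.966 -1.959
v -2.433 2.028 -0.087
v -2.601 3.216 -2.46
v -1.586 3.278 -0.588
v -2.174 0.842 -2.612
v -1.159 0.904 -0.74
v -1.327 2.092 -3.113
v -0.313 2.154 -1.241
v -2.946 -0.12 -1.861
v -2.004 0.143 -2.459
v -1.896 -0.923 -0.561
v -0.954 -0.66 -1.159
v -1.565 0.17 -0.658
v -2.214 0.666 -1.461
v -1.686 -1.446 -1.559
v -2.335 -0.95 -2.362
v -1.226 -0.677 -2.272
v -1.151 0.322 -1.715
v -2.749 -1.102 -1.305
v -2.674 -0.103 -0.748
v -2.567 0.082 -2.274
v -1.333 -0.862 -0.746
v -1.692 -0.374 -0.451
v -1.138 -0.22 -0.803
v -2.69 0.39 -1.688
v -2.137 0.544 -2.039
v -1.879 0.56 -0.981
v -1.763 -1.324 -0.981
v -1.21 -1.17 -1.332
v -2.762 -0.56 -2.217
v -2.208 -0.406 -2.569
v -2.021 -1.34 -2.039
v -1.556 -0.245 -2.516
v -0.939 -0.718 -1.752
v -1.369 -1.18 -1.987
v -1.751 -0.888 -2.459
v -1.512 0.342 -2.189
v -0.895 -0.13 -1.424
v -1.254 0.358 -1.13
v -1.635 0.649 -1.602
v -1.054 -0.14 -2.079
v -3.005 -0.65 -1.596
v -2.388 -1.122 -0.831
v -2.265 -1.429 -1.418
v -2.646 -1.138 -1.89
v -2.961 -0.062 -1.268
v -2.344 -0.535 -0.504
v -2.149 0.108 -0.561
v -2.531 0.4 -1.033
v -2.846 -0.64 -0.941
v -0.027 0.245 -3.706
v 1.028 -0.67 -2.808
v 1.071 2.038 -3.171
v 2.126 1.124 -2.273
v 0.714 0.096 -4.727
v 1.769 -0.818 -3.829
v 1.812 1.89 -4.192
v 2.867 0.975 -3.294
v 0.118 -4.987 0.499
v -0.348 -4.487 1.834
v -0.034 -3.129 -0.251
v -0.5 -2.628 1.084
v 2.06 -4.612 1.036
v 1.594 -4.111 2.371
v 1.908 -2.753 0.286
v 1.442 -2.253 1.621
v -1.344 3.043 0.894
v -0.647 2.592 1.536
v -2.456 2.937 2.026
v -0.654 3.393 1.604
v -1.066 3.989 1.256
v -1.641 4.031 0.696
v -2.042 3.494 0.252
v -2.034 2.694 0.184
v -1.623 2.098 0.532
v -1.048 2.056 1.092
f 2 4 1
f 5 2 1
f 1 4 3
f 3 5 1
f 2 8 4
f 6 2 5
f 6 8 2
f 4 8 3
f 7 5 3
f 3 8 7
f 7 6 5
f 8 6 7
f 9 46 25
f 46 20 49
f 25 49 14
f 46 49 25
f 9 25 21
f 25 14 26
f 21 26 10
f 25 26 21
f 9 21 30
f 21 10 31
f 30 31 16
f 21 31 30
f 9 30 42
f 30 16 45
f 42 45 19
f 30 45 42
f 9 42 46
f 42 19 50
f 46 50 20
f 42 50 46
f 10 26 37
f 26 14 40
f 37 40 18
f 26 40 37
f 14 49 27
f 49 20 48
f 27 48 13
f 49 48 27
f 20 50 47
f 50 19 43
f 47 43 11
f 50 43 47
f 19 45 44
f 45 16 32
f 44 32 15
f 45 32 44
f 16 31 36
f 31 10 33
f 36 33 17
f 31 33 36
f 12 38 24
f 38 18 39
f 24 39 13
f 38 39 24
f 12 24 22
f 24 13 23
f 22 23 11
f 24 23 22
f 12 22 29
f 22 11 28
f 29 28 15
f 22 28 29
f 12 29 34
f 29 15 35
f 34 35 17
f 29 35 34
f 12 34 38
f 34 17 41
f 38 41 18
f 34 41 38
f 13 39 27
f 39 18 40
f 27 40 14
f 39 40 27
f 11 23 47
f 23 13 48
f 47 48 20
f 23 48 47
f 15 28 44
f 28 11 43
f 44 43 19
f 28 43 44
f 17 35 36
f 35 15 32
f 36 32 16
f 35 32 36
f 18 41 37
f 41 17 33
f 37 33 10
f 41 33 37
f 52 54 51
f 55 52 51
f 51 54 53
f 53 55 51
f 52 58 54
f 56 52 55
f 56 58 52
f 54 58 53
f 57 55 53
f 53 58 57
f 57 56 55
f 58 56 57
f 60 62 59
f 63 60 59
f 59 62 61
f 61 63 59
f 60 66 62
f 64 60 63
f 64 66 60
f 62 66 61
f 65 63 61
f 61 66 65
f 65 64 63
f 66 64 65
f 68 67 70
f 68 70 69
f 70 67 71
f 70 71 69
f 71 67 72
f 71 72 69
f 72 67 73
f 72 73 69
f 73 67 74
f 73 74 69
f 74 67 75
f 74 75 69
f 75 67 76
f 75 76 69
f 76 67 68
f 76 68 69



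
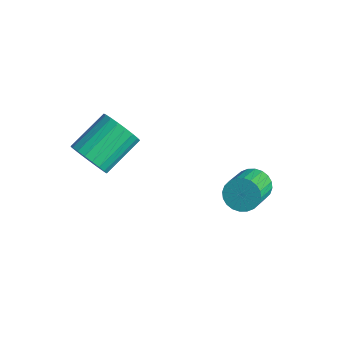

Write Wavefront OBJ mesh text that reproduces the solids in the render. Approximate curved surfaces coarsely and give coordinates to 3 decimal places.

v -2.568 -2.071 0.933
v -1.779 -2.143 1.243
v -1.964 -0.581 2.076
v -2.752 -0.509 1.767
v -1.723 -1.973 0.938
v -1.908 -0.412 1.771
v -1.813 -1.821 0.632
v -1.998 -0.259 1.465
v -2.033 -1.712 0.378
v -2.218 -0.15 1.212
v -2.346 -1.664 0.22
v -2.531 -0.102 1.054
v -2.697 -1.688 0.186
v -2.882 -0.126 1.019
v -3.026 -1.777 0.281
v -3.211 -0.215 1.114
v -3.275 -1.917 0.488
v -3.46 -0.355 1.321
v -3.402 -2.084 0.773
v -3.587 -0.522 1.606
v -3.385 -2.249 1.085
v -3.57 -0.687 1.918
v -3.226 -2.382 1.371
v -3.411 -0.821 2.204
v -2.954 -2.463 1.581
v -3.139 -0.901 2.415
v -2.614 -2.475 1.68
v -2.799 -0.913 2.513
v -2.267 -2.417 1.649
v -2.452 -0.855 2.482
v -1.972 -2.3 1.495
v -2.157 -0.738 2.328
v 0.456 2.973 -1.214
v 0.721 2.697 -1.812
v 1.489 1.551 -0.944
v 1.224 1.827 -0.346
v 0.918 2.88 -1.745
v 1.686 1.734 -0.877
v 1.044 3.077 -1.598
v 1.813 1.931 -0.729
v 1.081 3.258 -1.391
v 1.85 2.113 -0.523
v 1.023 3.396 -1.158
v 1.792 2.25 -0.29
v 0.879 3.469 -0.934
v 1.647 2.324 -0.065
v 0.67 3.467 -0.752
v 1.438 2.322 0.117
v 0.428 3.39 -0.64
v 1.197 2.244 0.228
v 0.191 3.249 -0.616
v 0.959 2.103 0.252
v -0.006 3.066 -0.683
v 0.762 1.92 0.185
v -0.133 2.869 -0.831
v 0.636 1.723 0.038
v -0.17 2.687 -1.037
v 0.599 1.542 -0.169
v -0.112 2.55 -1.27
v 0.657 1.404 -0.402
v 0.033 2.476 -1.495
v 0.801 1.331 -0.626
v 0.242 2.478 -1.677
v 1.01 1.333 -0.808
v 0.483 2.556 -1.788
v 1.252 1.41 -0.92
f 2 1 5
f 2 5 3
f 3 5 6
f 3 6 4
f 5 1 7
f 5 7 6
f 6 7 8
f 6 8 4
f 7 1 9
f 7 9 8
f 8 9 10
f 8 10 4
f 9 1 11
f 9 11 10
f 10 11 12
f 10 12 4
f 11 1 13
f 11 13 12
f 12 13 14
f 12 14 4
f 13 1 15
f 13 15 14
f 14 15 16
f 14 16 4
f 15 1 17
f 15 17 16
f 16 17 18
f 16 18 4
f 17 1 19
f 17 19 18
f 18 19 20
f 18 20 4
f 19 1 21
f 19 21 20
f 20 21 22
f 20 22 4
f 21 1 23
f 21 23 22
f 22 23 24
f 22 24 4
f 23 1 25
f 23 25 24
f 24 25 26
f 24 26 4
f 25 1 27
f 25 27 26
f 26 27 28
f 26 28 4
f 27 1 29
f 27 29 28
f 28 29 30
f 28 30 4
f 29 1 31
f 29 31 30
f 30 31 32
f 30 32 4
f 31 1 2
f 31 2 32
f 32 2 3
f 32 3 4
f 34 33 37
f 34 37 35
f 35 37 38
f 35 38 36
f 37 33 39
f 37 39 38
f 38 39 40
f 38 40 36
f 39 33 41
f 39 41 40
f 40 41 42
f 40 42 36
f 41 33 43
f 41 43 42
f 42 43 44
f 42 44 36
f 43 33 45
f 43 45 44
f 44 45 46
f 44 46 36
f 45 33 47
f 45 47 46
f 46 47 48
f 46 48 36
f 47 33 49
f 47 49 48
f 48 49 50
f 48 50 36
f 49 33 51
f 49 51 50
f 50 51 52
f 50 52 36
f 51 33 53
f 51 53 52
f 52 53 54
f 52 54 36
f 53 33 55
f 53 55 54
f 54 55 56
f 54 56 36
f 55 33 57
f 55 57 56
f 56 57 58
f 56 58 36
f 57 33 59
f 57 59 58
f 58 59 60
f 58 60 36
f 59 33 61
f 59 61 60
f 60 61 62
f 60 62 36
f 61 33 63
f 61 63 62
f 62 63 64
f 62 64 36
f 63 33 65
f 63 65 64
f 64 65 66
f 64 66 36
f 65 33 34
f 65 34 66
f 66 34 35
f 66 35 36



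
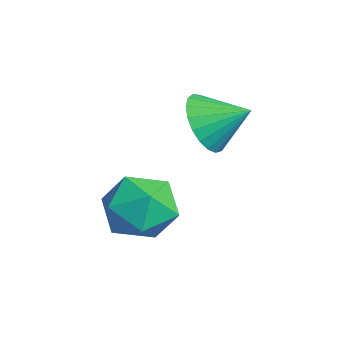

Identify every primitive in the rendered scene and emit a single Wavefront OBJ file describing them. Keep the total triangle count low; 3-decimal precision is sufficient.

v -1.234 1.554 3.291
v -0.668 0.9 3.868
v -0.646 2.626 3.929
v -0.411 0.963 3.525
v -0.297 1.128 3.142
v -0.345 1.367 2.785
v -0.546 1.638 2.515
v -0.867 1.895 2.379
v -1.251 2.092 2.401
v -1.632 2.197 2.577
v -1.944 2.19 2.876
v -2.134 2.073 3.247
v -2.168 1.867 3.625
v -2.04 1.606 3.946
v -1.773 1.336 4.153
v -1.413 1.104 4.211
v -1.022 0.949 4.11
v -1.479 -0.241 1.077
v -0.857 0.509 0.417
v 0.037 -1.389 1.203
v 0.659 -0.639 0.543
v 0.34 -0.336 1.635
v -0.597 0.373 1.558
v -0.223 -1.253 0.062
v -1.16 -0.544 -0.015
v -0.08 -0.116 -0.21
v 0.268 0.45 0.762
v -1.088 -1.33 0.858
v -0.74 -0.764 1.83
f 2 1 4
f 2 4 3
f 4 1 5
f 4 5 3
f 5 1 6
f 5 6 3
f 6 1 7
f 6 7 3
f 7 1 8
f 7 8 3
f 8 1 9
f 8 9 3
f 9 1 10
f 9 10 3
f 10 1 11
f 10 11 3
f 11 1 12
f 11 12 3
f 12 1 13
f 12 13 3
f 13 1 14
f 13 14 3
f 14 1 15
f 14 15 3
f 15 1 16
f 15 16 3
f 16 1 17
f 16 17 3
f 17 1 2
f 17 2 3
f 18 29 23
f 18 23 19
f 18 19 25
f 18 25 28
f 18 28 29
f 19 23 27
f 23 29 22
f 29 28 20
f 28 25 24
f 25 19 26
f 21 27 22
f 21 22 20
f 21 20 24
f 21 24 26
f 21 26 27
f 22 27 23
f 20 22 29
f 24 20 28
f 26 24 25
f 27 26 19



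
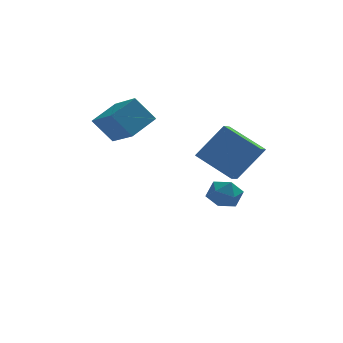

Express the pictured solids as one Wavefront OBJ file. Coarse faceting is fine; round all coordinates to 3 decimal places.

v 3.62 -1.724 0.483
v 3.29 -2.42 0.792
v 2.272 -0.67 1.419
v 1.943 -1.366 1.728
v 4.797 -1.594 2.032
v 4.468 -2.29 2.341
v 3.45 -0.54 2.968
v 3.12 -1.236 3.277
v -0.324 2 1.613
v -1.203 2.216 2.771
v -1.061 3.512 0.773
v -1.94 3.727 1.931
v 0.76 2.893 2.269
v -0.119 3.108 3.427
v 0.023 4.404 1.429
v -0.856 4.62 2.587
v 4.107 3.733 -2.02
v 4.592 3.068 -2.34
v 2.928 3.132 -2.56
v 3.413 2.467 -2.88
v 3.302 2.552 -2.008
v 4.03 2.924 -1.674
v 3.49 3.276 -3.226
v 4.218 3.648 -2.892
v 4.211 2.786 -3.085
v 4.095 2.339 -2.333
v 3.425 3.861 -2.567
v 3.309 3.414 -1.815
f 2 4 1
f 5 2 1
f 1 4 3
f 3 5 1
f 2 8 4
f 6 2 5
f 6 8 2
f 4 8 3
f 7 5 3
f 3 8 7
f 7 6 5
f 8 6 7
f 10 12 9
f 13 10 9
f 9 12 11
f 11 13 9
f 10 16 12
f 14 10 13
f 14 16 10
f 12 16 11
f 15 13 11
f 11 16 15
f 15 14 13
f 16 14 15
f 17 28 22
f 17 22 18
f 17 18 24
f 17 24 27
f 17 27 28
f 18 22 26
f 22 28 21
f 28 27 19
f 27 24 23
f 24 18 25
f 20 26 21
f 20 21 19
f 20 19 23
f 20 23 25
f 20 25 26
f 21 26 22
f 19 21 28
f 23 19 27
f 25 23 24
f 26 25 18



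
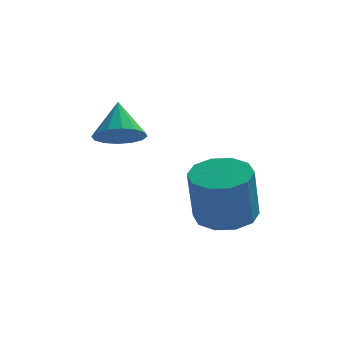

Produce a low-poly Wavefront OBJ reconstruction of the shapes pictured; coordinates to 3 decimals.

v 2.723 -3.184 -0.932
v 3.77 -3.209 -0.852
v 3.604 -3.781 1.151
v 2.557 -3.756 1.072
v 3.571 -2.611 -0.698
v 3.405 -3.183 1.306
v 3.049 -2.232 -0.633
v 2.882 -2.803 1.371
v 2.402 -2.216 -0.682
v 2.236 -2.788 1.321
v 1.878 -2.57 -0.827
v 1.711 -3.142 1.177
v 1.676 -3.159 -1.011
v 1.51 -3.731 0.992
v 1.875 -3.757 -1.166
v 1.709 -4.329 0.838
v 2.398 -4.137 -1.231
v 2.231 -4.708 0.773
v 3.044 -4.152 -1.181
v 2.878 -4.724 0.822
v 3.569 -3.798 -1.037
v 3.402 -4.37 0.967
v -0.59 -3.5 2.497
v 0.217 -3.702 2.75
v -0.71 -2.54 3.643
v 0.267 -3.356 2.465
v 0.087 -3.049 2.19
v -0.274 -2.862 1.996
v -0.72 -2.847 1.937
v -1.132 -3.006 2.027
v -1.398 -3.298 2.244
v -1.448 -3.644 2.528
v -1.268 -3.951 2.803
v -0.906 -4.137 2.997
v -0.46 -4.153 3.056
v -0.049 -3.993 2.966
f 2 1 5
f 2 5 3
f 3 5 6
f 3 6 4
f 5 1 7
f 5 7 6
f 6 7 8
f 6 8 4
f 7 1 9
f 7 9 8
f 8 9 10
f 8 10 4
f 9 1 11
f 9 11 10
f 10 11 12
f 10 12 4
f 11 1 13
f 11 13 12
f 12 13 14
f 12 14 4
f 13 1 15
f 13 15 14
f 14 15 16
f 14 16 4
f 15 1 17
f 15 17 16
f 16 17 18
f 16 18 4
f 17 1 19
f 17 19 18
f 18 19 20
f 18 20 4
f 19 1 21
f 19 21 20
f 20 21 22
f 20 22 4
f 21 1 2
f 21 2 22
f 22 2 3
f 22 3 4
f 24 23 26
f 24 26 25
f 26 23 27
f 26 27 25
f 27 23 28
f 27 28 25
f 28 23 29
f 28 29 25
f 29 23 30
f 29 30 25
f 30 23 31
f 30 31 25
f 31 23 32
f 31 32 25
f 32 23 33
f 32 33 25
f 33 23 34
f 33 34 25
f 34 23 35
f 34 35 25
f 35 23 36
f 35 36 25
f 36 23 24
f 36 24 25



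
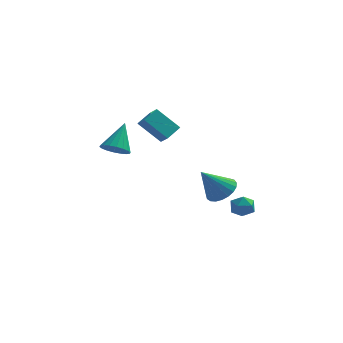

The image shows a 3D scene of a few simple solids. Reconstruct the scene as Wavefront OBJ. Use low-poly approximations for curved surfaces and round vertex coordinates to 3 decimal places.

v -3.492 2.328 -1.205
v -2.724 1.942 -1.068
v -3.128 3.572 0.265
v -2.637 2.219 -1.324
v -2.719 2.518 -1.557
v -2.954 2.779 -1.719
v -3.295 2.951 -1.78
v -3.676 2.999 -1.727
v -4.02 2.915 -1.571
v -4.259 2.714 -1.342
v -4.347 2.437 -1.086
v -4.265 2.138 -0.854
v -4.03 1.877 -0.691
v -3.688 1.705 -0.63
v -3.307 1.657 -0.683
v -2.964 1.741 -0.839
v 3.222 -2.849 -2.054
v 3.685 -2.278 -2.074
v 3.975 -3.482 -2.726
v 4.438 -2.911 -2.746
v 4.332 -3.277 -2.116
v 3.867 -2.885 -1.701
v 3.793 -2.875 -3.099
v 3.328 -2.483 -2.684
v 4.038 -2.293 -2.72
v 4.371 -2.542 -2.112
v 3.289 -3.218 -2.688
v 3.622 -3.467 -2.08
v 2.162 3.319 -4.435
v 2.818 3.773 -3.832
v 1.098 2.721 -2.825
v 2.542 4.076 -3.902
v 2.2 4.247 -4.064
v 1.851 4.259 -4.291
v 1.556 4.108 -4.542
v 1.366 3.82 -4.775
v 1.314 3.446 -4.949
v 1.408 3.05 -5.034
v 1.632 2.701 -5.015
v 1.949 2.458 -4.896
v 2.302 2.365 -4.697
v 2.631 2.436 -4.453
v 2.879 2.66 -4.206
v 3.003 2.998 -3.998
v 2.981 3.392 -3.866
v -2.119 1.371 1.269
v -1.679 0.759 1.831
v -1.563 2.19 1.726
v -1.123 1.578 2.287
v -0.857 1.182 0.073
v -0.417 0.57 0.634
v -0.301 2.001 0.529
v 0.139 1.389 1.091
f 2 1 4
f 2 4 3
f 4 1 5
f 4 5 3
f 5 1 6
f 5 6 3
f 6 1 7
f 6 7 3
f 7 1 8
f 7 8 3
f 8 1 9
f 8 9 3
f 9 1 10
f 9 10 3
f 10 1 11
f 10 11 3
f 11 1 12
f 11 12 3
f 12 1 13
f 12 13 3
f 13 1 14
f 13 14 3
f 14 1 15
f 14 15 3
f 15 1 16
f 15 16 3
f 16 1 2
f 16 2 3
f 17 28 22
f 17 22 18
f 17 18 24
f 17 24 27
f 17 27 28
f 18 22 26
f 22 28 21
f 28 27 19
f 27 24 23
f 24 18 25
f 20 26 21
f 20 21 19
f 20 19 23
f 20 23 25
f 20 25 26
f 21 26 22
f 19 21 28
f 23 19 27
f 25 23 24
f 26 25 18
f 30 29 32
f 30 32 31
f 32 29 33
f 32 33 31
f 33 29 34
f 33 34 31
f 34 29 35
f 34 35 31
f 35 29 36
f 35 36 31
f 36 29 37
f 36 37 31
f 37 29 38
f 37 38 31
f 38 29 39
f 38 39 31
f 39 29 40
f 39 40 31
f 40 29 41
f 40 41 31
f 41 29 42
f 41 42 31
f 42 29 43
f 42 43 31
f 43 29 44
f 43 44 31
f 44 29 45
f 44 45 31
f 45 29 30
f 45 30 31
f 47 49 46
f 50 47 46
f 46 49 48
f 48 50 46
f 47 53 49
f 51 47 50
f 51 53 47
f 49 53 48
f 52 50 48
f 48 53 52
f 52 51 50
f 53 51 52



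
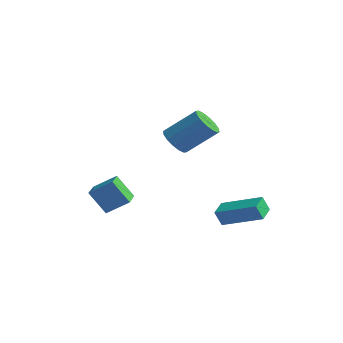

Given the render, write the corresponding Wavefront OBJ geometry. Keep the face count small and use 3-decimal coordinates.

v -0.968 -0.501 0.646
v -0.353 -1.101 0.69
v 0.683 0.062 2.038
v 0.068 0.661 1.994
v -0.227 -0.83 0.359
v 0.809 0.333 1.708
v -0.299 -0.471 0.106
v 0.737 0.692 1.454
v -0.551 -0.121 -0.003
v 0.485 1.042 1.346
v -0.915 0.128 0.062
v 0.121 1.291 1.411
v -1.292 0.208 0.283
v -0.257 1.371 1.632
v -1.583 0.098 0.602
v -0.547 1.261 1.95
v -1.709 -0.173 0.932
v -0.673 0.99 2.281
v -1.637 -0.532 1.186
v -0.601 0.631 2.534
v -1.385 -0.882 1.294
v -0.349 0.281 2.643
v -1.021 -1.131 1.229
v 0.015 0.032 2.578
v -0.643 -1.211 1.008
v 0.392 -0.048 2.357
v 1.817 0.165 -4.128
v 1.663 -0.162 -3.293
v 1.241 1.035 -3.894
v 1.087 0.709 -3.059
v 3.633 1.171 -3.401
v 3.479 0.845 -2.566
v 3.057 2.042 -3.167
v 2.903 1.715 -2.332
v -3.36 -3.869 -2.689
v -2.586 -3.022 -1.923
v -4.289 -2.948 -2.769
v -3.514 -2.101 -2.002
v -2.706 -3.319 -3.958
v -1.931 -2.472 -3.191
v -3.634 -2.398 -4.037
v -2.86 -1.551 -3.271
f 2 1 5
f 2 5 3
f 3 5 6
f 3 6 4
f 5 1 7
f 5 7 6
f 6 7 8
f 6 8 4
f 7 1 9
f 7 9 8
f 8 9 10
f 8 10 4
f 9 1 11
f 9 11 10
f 10 11 12
f 10 12 4
f 11 1 13
f 11 13 12
f 12 13 14
f 12 14 4
f 13 1 15
f 13 15 14
f 14 15 16
f 14 16 4
f 15 1 17
f 15 17 16
f 16 17 18
f 16 18 4
f 17 1 19
f 17 19 18
f 18 19 20
f 18 20 4
f 19 1 21
f 19 21 20
f 20 21 22
f 20 22 4
f 21 1 23
f 21 23 22
f 22 23 24
f 22 24 4
f 23 1 25
f 23 25 24
f 24 25 26
f 24 26 4
f 25 1 2
f 25 2 26
f 26 2 3
f 26 3 4
f 28 30 27
f 31 28 27
f 27 30 29
f 29 31 27
f 28 34 30
f 32 28 31
f 32 34 28
f 30 34 29
f 33 31 29
f 29 34 33
f 33 32 31
f 34 32 33
f 36 38 35
f 39 36 35
f 35 38 37
f 37 39 35
f 36 42 38
f 40 36 39
f 40 42 36
f 38 42 37
f 41 39 37
f 37 42 41
f 41 40 39
f 42 40 41



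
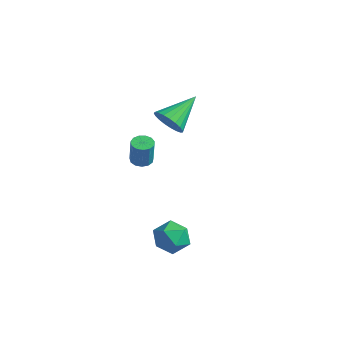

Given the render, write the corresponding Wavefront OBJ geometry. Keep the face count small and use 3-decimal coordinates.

v -2.386 1.047 -1.447
v -1.938 0.673 -0.801
v -2.334 2.793 -0.473
v -1.674 0.787 -1.02
v -1.533 0.946 -1.313
v -1.539 1.123 -1.629
v -1.692 1.286 -1.913
v -1.965 1.408 -2.117
v -2.311 1.467 -2.205
v -2.67 1.454 -2.162
v -2.98 1.37 -1.995
v -3.187 1.231 -1.733
v -3.256 1.06 -1.422
v -3.175 0.886 -1.116
v -2.957 0.74 -0.866
v -2.641 0.648 -0.717
v -2.28 0.624 -0.694
v 1.969 -3.334 -4.087
v 2.674 -3.298 -4.685
v 2.726 -4.322 -3.255
v 3.431 -4.286 -3.853
v 3.237 -3.554 -3.322
v 2.77 -2.943 -3.836
v 2.63 -4.677 -4.104
v 2.163 -4.066 -4.618
v 3.083 -4.129 -4.696
v 3.458 -3.434 -4.212
v 1.942 -4.186 -3.728
v 2.317 -3.491 -3.244
v -0.434 -2.551 -1.156
v -0.138 -2.111 -1.161
v 0.089 -2.25 0.132
v -0.206 -2.689 0.136
v -0.418 -2.024 -1.103
v -0.19 -2.162 0.19
v -0.702 -2.104 -1.061
v -0.475 -2.243 0.232
v -0.902 -2.326 -1.05
v -0.674 -2.465 0.243
v -0.952 -2.619 -1.073
v -0.725 -2.758 0.22
v -0.839 -2.891 -1.122
v -0.611 -3.03 0.171
v -0.596 -3.054 -1.182
v -0.369 -3.193 0.111
v -0.302 -3.058 -1.234
v -0.075 -3.197 0.059
v -0.05 -2.901 -1.262
v 0.178 -3.039 0.031
v 0.081 -2.632 -1.256
v 0.308 -2.771 0.037
v 0.048 -2.338 -1.218
v 0.275 -2.476 0.075
f 2 1 4
f 2 4 3
f 4 1 5
f 4 5 3
f 5 1 6
f 5 6 3
f 6 1 7
f 6 7 3
f 7 1 8
f 7 8 3
f 8 1 9
f 8 9 3
f 9 1 10
f 9 10 3
f 10 1 11
f 10 11 3
f 11 1 12
f 11 12 3
f 12 1 13
f 12 13 3
f 13 1 14
f 13 14 3
f 14 1 15
f 14 15 3
f 15 1 16
f 15 16 3
f 16 1 17
f 16 17 3
f 17 1 2
f 17 2 3
f 18 29 23
f 18 23 19
f 18 19 25
f 18 25 28
f 18 28 29
f 19 23 27
f 23 29 22
f 29 28 20
f 28 25 24
f 25 19 26
f 21 27 22
f 21 22 20
f 21 20 24
f 21 24 26
f 21 26 27
f 22 27 23
f 20 22 29
f 24 20 28
f 26 24 25
f 27 26 19
f 31 30 34
f 31 34 32
f 32 34 35
f 32 35 33
f 34 30 36
f 34 36 35
f 35 36 37
f 35 37 33
f 36 30 38
f 36 38 37
f 37 38 39
f 37 39 33
f 38 30 40
f 38 40 39
f 39 40 41
f 39 41 33
f 40 30 42
f 40 42 41
f 41 42 43
f 41 43 33
f 42 30 44
f 42 44 43
f 43 44 45
f 43 45 33
f 44 30 46
f 44 46 45
f 45 46 47
f 45 47 33
f 46 30 48
f 46 48 47
f 47 48 49
f 47 49 33
f 48 30 50
f 48 50 49
f 49 50 51
f 49 51 33
f 50 30 52
f 50 52 51
f 51 52 53
f 51 53 33
f 52 30 31
f 52 31 53
f 53 31 32
f 53 32 33



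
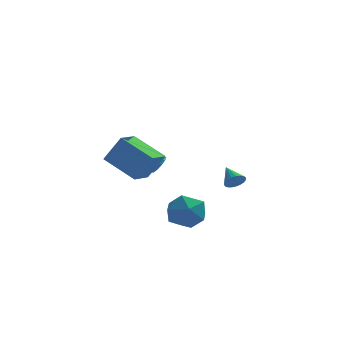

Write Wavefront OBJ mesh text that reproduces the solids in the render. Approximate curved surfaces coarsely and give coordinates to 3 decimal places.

v -2.061 3.663 -2.705
v -1.727 3.313 -2.227
v -3.639 3.677 -1.595
v -1.671 3.723 -2.151
v -1.763 4.109 -2.287
v -1.969 4.326 -2.583
v -2.21 4.289 -2.925
v -2.394 4.013 -3.183
v -2.451 3.604 -3.259
v -2.358 3.217 -3.123
v -2.152 3.001 -2.827
v -1.911 3.037 -2.485
v 2.001 -3.018 -1.325
v 2.445 -3.085 -0.913
v 1.539 -2.082 -0.675
v 2.549 -2.921 -1.076
v 2.558 -2.774 -1.282
v 2.47 -2.669 -1.496
v 2.302 -2.624 -1.68
v 2.081 -2.648 -1.803
v 1.846 -2.735 -1.843
v 1.638 -2.872 -1.793
v 1.493 -3.034 -1.663
v 1.436 -3.193 -1.474
v 1.476 -3.322 -1.259
v 1.607 -3.399 -1.056
v 1.806 -3.41 -0.899
v 2.039 -3.353 -0.816
v 2.265 -3.238 -0.821
v -3.072 -4.467 -0.638
v -4.69 -3.409 0.368
v -2.449 -3.2 -0.969
v -4.068 -2.142 0.038
v -2.172 -4.518 0.862
v -3.791 -3.46 1.869
v -1.55 -3.251 0.532
v -3.168 -2.193 1.538
v -0.647 -1.801 -4.185
v 0.477 -2.23 -3.927
v -1.457 -3.35 -3.233
v -0.333 -3.779 -2.975
v -0.736 -2.749 -2.437
v -0.236 -1.792 -3.025
v -0.744 -3.788 -4.135
v -0.244 -2.831 -4.723
v 0.417 -3.458 -3.896
v 0.421 -2.816 -2.847
v -1.401 -2.764 -4.313
v -1.397 -2.122 -3.264
f 2 1 4
f 2 4 3
f 4 1 5
f 4 5 3
f 5 1 6
f 5 6 3
f 6 1 7
f 6 7 3
f 7 1 8
f 7 8 3
f 8 1 9
f 8 9 3
f 9 1 10
f 9 10 3
f 10 1 11
f 10 11 3
f 11 1 12
f 11 12 3
f 12 1 2
f 12 2 3
f 14 13 16
f 14 16 15
f 16 13 17
f 16 17 15
f 17 13 18
f 17 18 15
f 18 13 19
f 18 19 15
f 19 13 20
f 19 20 15
f 20 13 21
f 20 21 15
f 21 13 22
f 21 22 15
f 22 13 23
f 22 23 15
f 23 13 24
f 23 24 15
f 24 13 25
f 24 25 15
f 25 13 26
f 25 26 15
f 26 13 27
f 26 27 15
f 27 13 28
f 27 28 15
f 28 13 29
f 28 29 15
f 29 13 14
f 29 14 15
f 31 33 30
f 34 31 30
f 30 33 32
f 32 34 30
f 31 37 33
f 35 31 34
f 35 37 31
f 33 37 32
f 36 34 32
f 32 37 36
f 36 35 34
f 37 35 36
f 38 49 43
f 38 43 39
f 38 39 45
f 38 45 48
f 38 48 49
f 39 43 47
f 43 49 42
f 49 48 40
f 48 45 44
f 45 39 46
f 41 47 42
f 41 42 40
f 41 40 44
f 41 44 46
f 41 46 47
f 42 47 43
f 40 42 49
f 44 40 48
f 46 44 45
f 47 46 39



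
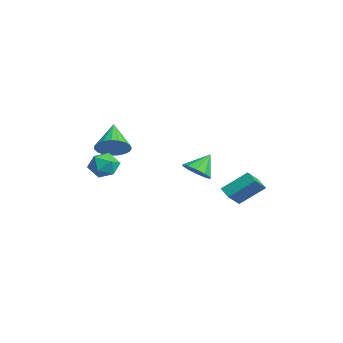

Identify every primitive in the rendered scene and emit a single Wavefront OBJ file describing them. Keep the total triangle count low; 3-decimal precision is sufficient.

v 1.74 1.17 -1.413
v 2.534 0.895 -0.929
v 1.38 2.11 -0.287
v 2.68 1.363 -1.274
v 2.467 1.758 -1.672
v 1.976 1.928 -1.971
v 1.394 1.808 -2.056
v 0.945 1.445 -1.896
v 0.8 0.976 -1.552
v 1.013 0.582 -1.154
v 1.504 0.412 -0.855
v 2.085 0.532 -0.769
v -1.179 -2.491 -1.336
v -0.554 -3.197 -0.946
v -2.126 -3.683 -1.974
v -1.501 -4.389 -1.584
v -2.081 -3.822 -0.965
v -1.496 -3.086 -0.571
v -1.184 -3.794 -2.349
v -0.599 -3.058 -1.955
v -0.557 -4.002 -1.572
v -1.112 -4.019 -0.716
v -1.568 -2.861 -2.204
v -2.123 -2.878 -1.348
v -1.096 -2.959 -0.078
v -0.564 -2.067 0.22
v -2.644 -2.481 1.258
v -0.813 -1.918 -0.123
v -1.111 -1.948 -0.457
v -1.406 -2.153 -0.726
v -1.648 -2.498 -0.883
v -1.794 -2.922 -0.901
v -1.819 -3.353 -0.776
v -1.72 -3.715 -0.531
v -1.512 -3.947 -0.207
v -1.233 -4.008 0.139
v -0.929 -3.888 0.448
v -0.655 -3.607 0.666
v -0.457 -3.214 0.755
v -0.369 -2.777 0.7
v -0.407 -2.371 0.511
v 1.178 3.48 -3.745
v 1.464 4.991 -2.546
v 1.843 3.705 -4.188
v 2.129 5.216 -2.989
v 2.211 2.464 -2.711
v 2.497 3.975 -1.512
v 2.876 2.689 -3.154
v 3.162 4.2 -1.955
f 2 1 4
f 2 4 3
f 4 1 5
f 4 5 3
f 5 1 6
f 5 6 3
f 6 1 7
f 6 7 3
f 7 1 8
f 7 8 3
f 8 1 9
f 8 9 3
f 9 1 10
f 9 10 3
f 10 1 11
f 10 11 3
f 11 1 12
f 11 12 3
f 12 1 2
f 12 2 3
f 13 24 18
f 13 18 14
f 13 14 20
f 13 20 23
f 13 23 24
f 14 18 22
f 18 24 17
f 24 23 15
f 23 20 19
f 20 14 21
f 16 22 17
f 16 17 15
f 16 15 19
f 16 19 21
f 16 21 22
f 17 22 18
f 15 17 24
f 19 15 23
f 21 19 20
f 22 21 14
f 26 25 28
f 26 28 27
f 28 25 29
f 28 29 27
f 29 25 30
f 29 30 27
f 30 25 31
f 30 31 27
f 31 25 32
f 31 32 27
f 32 25 33
f 32 33 27
f 33 25 34
f 33 34 27
f 34 25 35
f 34 35 27
f 35 25 36
f 35 36 27
f 36 25 37
f 36 37 27
f 37 25 38
f 37 38 27
f 38 25 39
f 38 39 27
f 39 25 40
f 39 40 27
f 40 25 41
f 40 41 27
f 41 25 26
f 41 26 27
f 43 45 42
f 46 43 42
f 42 45 44
f 44 46 42
f 43 49 45
f 47 43 46
f 47 49 43
f 45 49 44
f 48 46 44
f 44 49 48
f 48 47 46
f 49 47 48



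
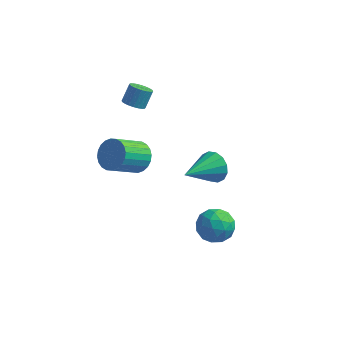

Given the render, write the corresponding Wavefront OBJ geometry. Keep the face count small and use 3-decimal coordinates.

v 1.111 2.823 -2.85
v 1.54 2.362 -3.561
v 0.309 0.937 -2.11
v 1.869 2.366 -3.196
v 1.994 2.492 -2.737
v 1.883 2.707 -2.309
v 1.566 2.954 -2.026
v 1.126 3.165 -1.964
v 0.682 3.285 -2.139
v 0.354 3.281 -2.505
v 0.228 3.155 -2.963
v 0.339 2.94 -3.391
v 0.657 2.693 -3.674
v 1.096 2.482 -3.737
v 3.123 -2.352 -1.176
v 4.111 -2.467 -1.09
v 2.929 -3.953 -1.07
v 3.917 -4.068 -0.984
v 3.397 -3.644 -0.244
v 3.517 -2.654 -0.309
v 3.523 -3.766 -1.851
v 3.643 -2.776 -1.916
v 4.359 -3.34 -1.507
v 4.281 -3.265 -0.514
v 2.759 -3.155 -1.646
v 2.681 -3.08 -0.653
v 3.634 -2.269 -1.142
v 3.406 -4.151 -1.018
v 3.1 -3.902 -0.583
v 3.681 -3.969 -0.532
v 3.285 -2.379 -0.684
v 3.866 -2.446 -0.633
v 3.446 -3.138 -0.136
v 3.174 -3.974 -1.527
v 3.755 -4.041 -1.476
v 3.359 -2.451 -1.628
v 3.94 -2.518 -1.577
v 3.594 -3.282 -2.024
v 4.36 -2.849 -1.337
v 4.246 -3.791 -1.275
v 4.014 -3.613 -1.784
v 4.085 -3.031 -1.823
v 4.315 -2.805 -0.753
v 4.201 -3.746 -0.691
v 3.895 -3.497 -0.256
v 3.966 -2.916 -0.294
v 4.46 -3.319 -0.998
v 2.839 -2.674 -1.469
v 2.725 -3.615 -1.407
v 3.074 -3.504 -1.866
v 3.145 -2.923 -1.904
v 2.794 -2.629 -0.885
v 2.68 -3.571 -0.823
v 2.955 -3.389 -0.337
v 3.026 -2.807 -0.376
v 2.58 -3.101 -1.162
v -1.996 0.437 -1.03
v -1.211 0.383 -0.533
v -1.999 -0.951 0.566
v -2.784 -0.897 0.07
v -1.393 0.64 -0.352
v -2.18 -0.695 0.748
v -1.666 0.865 -0.273
v -2.453 -0.469 0.826
v -1.989 1.026 -0.31
v -2.777 -0.308 0.79
v -2.313 1.097 -0.456
v -3.101 -0.237 0.643
v -2.589 1.068 -0.69
v -3.377 -0.267 0.41
v -2.775 0.942 -0.975
v -3.563 -0.392 0.124
v -2.842 0.74 -1.269
v -3.63 -0.594 -0.169
v -2.781 0.491 -1.526
v -3.569 -0.843 -0.427
v -2.6 0.235 -1.708
v -3.387 -1.1 -0.608
v -2.327 0.009 -1.786
v -3.114 -1.325 -0.687
v -2.003 -0.152 -1.75
v -2.791 -1.486 -0.65
v -1.679 -0.223 -1.603
v -2.467 -1.557 -0.504
v -1.403 -0.193 -1.37
v -2.191 -1.528 -0.27
v -1.217 -0.068 -1.084
v -2.005 -1.402 0.015
v -1.15 0.134 -0.791
v -1.938 -1.2 0.309
v -2.566 1.387 2.145
v -2.127 1.71 1.848
v -1.956 2.295 2.739
v -2.394 1.973 3.035
v -2.324 1.841 1.799
v -2.152 2.427 2.69
v -2.558 1.904 1.803
v -2.386 2.49 2.694
v -2.793 1.888 1.859
v -2.621 2.474 2.749
v -2.993 1.796 1.958
v -2.821 2.382 2.849
v -3.128 1.641 2.086
v -2.956 2.227 2.976
v -3.178 1.448 2.222
v -3.006 2.034 3.113
v -3.134 1.246 2.347
v -2.963 1.832 3.238
v -3.004 1.065 2.441
v -2.833 1.65 3.332
v -2.808 0.933 2.49
v -2.636 1.519 3.381
v -2.574 0.87 2.486
v -2.402 1.456 3.377
v -2.339 0.886 2.431
v -2.167 1.472 3.321
v -2.139 0.978 2.331
v -1.967 1.564 3.222
v -2.004 1.133 2.204
v -1.832 1.719 3.094
v -1.954 1.326 2.067
v -1.782 1.912 2.958
v -1.997 1.528 1.942
v -1.826 2.114 2.833
f 2 1 4
f 2 4 3
f 4 1 5
f 4 5 3
f 5 1 6
f 5 6 3
f 6 1 7
f 6 7 3
f 7 1 8
f 7 8 3
f 8 1 9
f 8 9 3
f 9 1 10
f 9 10 3
f 10 1 11
f 10 11 3
f 11 1 12
f 11 12 3
f 12 1 13
f 12 13 3
f 13 1 14
f 13 14 3
f 14 1 2
f 14 2 3
f 15 52 31
f 52 26 55
f 31 55 20
f 52 55 31
f 15 31 27
f 31 20 32
f 27 32 16
f 31 32 27
f 15 27 36
f 27 16 37
f 36 37 22
f 27 37 36
f 15 36 48
f 36 22 51
f 48 51 25
f 36 51 48
f 15 48 52
f 48 25 56
f 52 56 26
f 48 56 52
f 16 32 43
f 32 20 46
f 43 46 24
f 32 46 43
f 20 55 33
f 55 26 54
f 33 54 19
f 55 54 33
f 26 56 53
f 56 25 49
f 53 49 17
f 56 49 53
f 25 51 50
f 51 22 38
f 50 38 21
f 51 38 50
f 22 37 42
f 37 16 39
f 42 39 23
f 37 39 42
f 18 44 30
f 44 24 45
f 30 45 19
f 44 45 30
f 18 30 28
f 30 19 29
f 28 29 17
f 30 29 28
f 18 28 35
f 28 17 34
f 35 34 21
f 28 34 35
f 18 35 40
f 35 21 41
f 40 41 23
f 35 41 40
f 18 40 44
f 40 23 47
f 44 47 24
f 40 47 44
f 19 45 33
f 45 24 46
f 33 46 20
f 45 46 33
f 17 29 53
f 29 19 54
f 53 54 26
f 29 54 53
f 21 34 50
f 34 17 49
f 50 49 25
f 34 49 50
f 23 41 42
f 41 21 38
f 42 38 22
f 41 38 42
f 24 47 43
f 47 23 39
f 43 39 16
f 47 39 43
f 58 57 61
f 58 61 59
f 59 61 62
f 59 62 60
f 61 57 63
f 61 63 62
f 62 63 64
f 62 64 60
f 63 57 65
f 63 65 64
f 64 65 66
f 64 66 60
f 65 57 67
f 65 67 66
f 66 67 68
f 66 68 60
f 67 57 69
f 67 69 68
f 68 69 70
f 68 70 60
f 69 57 71
f 69 71 70
f 70 71 72
f 70 72 60
f 71 57 73
f 71 73 72
f 72 73 74
f 72 74 60
f 73 57 75
f 73 75 74
f 74 75 76
f 74 76 60
f 75 57 77
f 75 77 76
f 76 77 78
f 76 78 60
f 77 57 79
f 77 79 78
f 78 79 80
f 78 80 60
f 79 57 81
f 79 81 80
f 80 81 82
f 80 82 60
f 81 57 83
f 81 83 82
f 82 83 84
f 82 84 60
f 83 57 85
f 83 85 84
f 84 85 86
f 84 86 60
f 85 57 87
f 85 87 86
f 86 87 88
f 86 88 60
f 87 57 89
f 87 89 88
f 88 89 90
f 88 90 60
f 89 57 58
f 89 58 90
f 90 58 59
f 90 59 60
f 92 91 95
f 92 95 93
f 93 95 96
f 93 96 94
f 95 91 97
f 95 97 96
f 96 97 98
f 96 98 94
f 97 91 99
f 97 99 98
f 98 99 100
f 98 100 94
f 99 91 101
f 99 101 100
f 100 101 102
f 100 102 94
f 101 91 103
f 101 103 102
f 102 103 104
f 102 104 94
f 103 91 105
f 103 105 104
f 104 105 106
f 104 106 94
f 105 91 107
f 105 107 106
f 106 107 108
f 106 108 94
f 107 91 109
f 107 109 108
f 108 109 110
f 108 110 94
f 109 91 111
f 109 111 110
f 110 111 112
f 110 112 94
f 111 91 113
f 111 113 112
f 112 113 114
f 112 114 94
f 113 91 115
f 113 115 114
f 114 115 116
f 114 116 94
f 115 91 117
f 115 117 116
f 116 117 118
f 116 118 94
f 117 91 119
f 117 119 118
f 118 119 120
f 118 120 94
f 119 91 121
f 119 121 120
f 120 121 122
f 120 122 94
f 121 91 123
f 121 123 122
f 122 123 124
f 122 124 94
f 123 91 92
f 123 92 124
f 124 92 93
f 124 93 94

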